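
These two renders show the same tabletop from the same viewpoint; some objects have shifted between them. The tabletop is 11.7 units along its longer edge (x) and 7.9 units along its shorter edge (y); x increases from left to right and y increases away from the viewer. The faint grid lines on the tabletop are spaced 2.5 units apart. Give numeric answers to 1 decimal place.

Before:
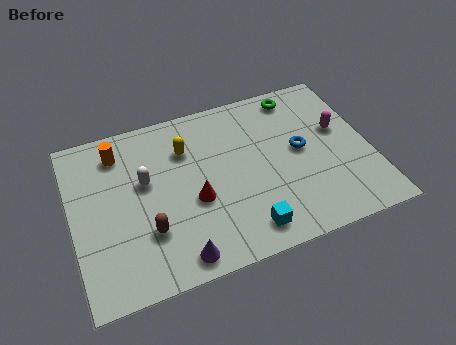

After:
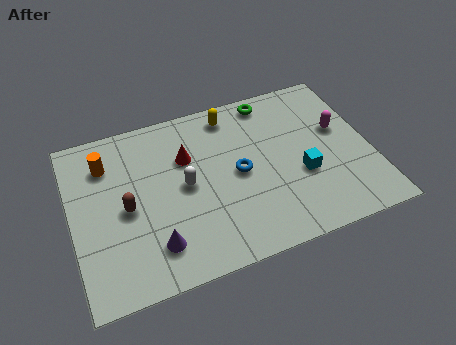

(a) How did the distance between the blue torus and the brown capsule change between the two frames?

-2.1

They were about 6.5 units apart before and 4.4 after — 2.1 units closer together.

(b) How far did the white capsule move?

1.7

The white capsule was near (2.9, 4.7) before and (4.4, 4.0) after, so it travelled √(1.5² + 0.7²) ≈ 1.7 units.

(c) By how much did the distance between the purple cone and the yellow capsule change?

+1.3

The distance was about 4.9 in the first image and 6.2 in the second, so they moved 1.3 units further apart.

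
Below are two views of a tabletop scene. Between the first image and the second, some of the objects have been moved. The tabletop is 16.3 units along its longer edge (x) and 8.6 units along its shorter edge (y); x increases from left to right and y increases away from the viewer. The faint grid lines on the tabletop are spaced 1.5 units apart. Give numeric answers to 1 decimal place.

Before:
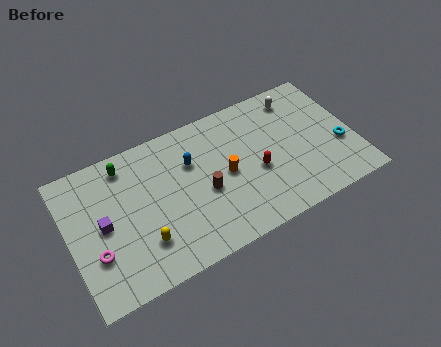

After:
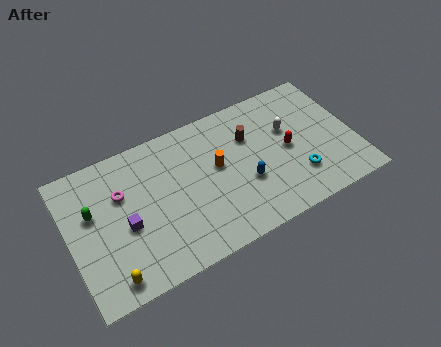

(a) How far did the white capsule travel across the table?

2.0

The white capsule moved from about (13.5, 7.2) to (12.7, 5.4), a distance of √(0.8² + 1.8²) ≈ 2.0.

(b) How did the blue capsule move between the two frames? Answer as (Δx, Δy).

(2.8, -2.6)

The blue capsule started near (7.1, 5.8) and ended near (9.9, 3.2).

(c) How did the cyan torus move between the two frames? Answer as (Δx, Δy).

(-2.6, -0.9)

The cyan torus was at about (15.4, 3.2) and moved to about (12.8, 2.3).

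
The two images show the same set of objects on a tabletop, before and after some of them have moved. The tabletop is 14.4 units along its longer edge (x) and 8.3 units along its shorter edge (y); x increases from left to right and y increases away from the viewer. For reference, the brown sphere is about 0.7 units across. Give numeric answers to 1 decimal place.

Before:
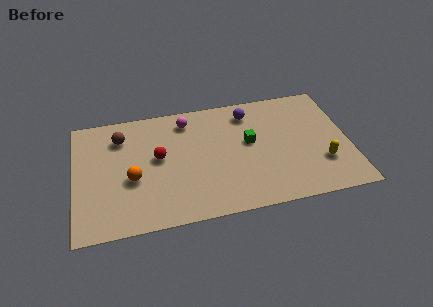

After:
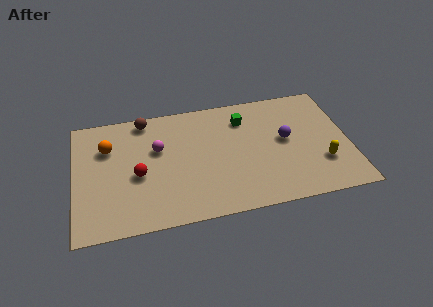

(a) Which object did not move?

the yellow capsule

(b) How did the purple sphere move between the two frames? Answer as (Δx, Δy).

(1.8, -2.3)

From the two frames, the purple sphere sits at roughly (9.3, 6.8) before and (11.1, 4.5) after.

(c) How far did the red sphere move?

1.5

From (4.4, 4.6) to (3.3, 3.6), the red sphere covered √(1.1² + 1.0²) ≈ 1.5 units.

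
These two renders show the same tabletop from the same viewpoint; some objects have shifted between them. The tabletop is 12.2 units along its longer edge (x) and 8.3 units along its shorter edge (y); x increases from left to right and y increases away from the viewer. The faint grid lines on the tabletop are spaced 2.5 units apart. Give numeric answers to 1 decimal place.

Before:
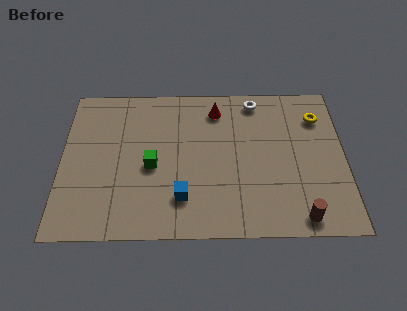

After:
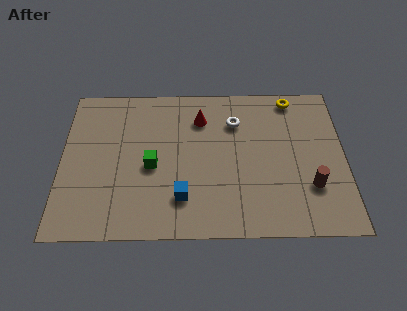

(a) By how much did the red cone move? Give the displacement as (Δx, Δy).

(-0.7, -0.5)

The red cone started near (6.7, 6.8) and ended near (6.0, 6.3).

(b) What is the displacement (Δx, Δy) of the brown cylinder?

(0.5, 1.6)

The brown cylinder started near (10.2, 0.9) and ended near (10.7, 2.5).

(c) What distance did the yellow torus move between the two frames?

1.6

From (11.1, 6.3) to (10.0, 7.4), the yellow torus covered √(1.1² + 1.1²) ≈ 1.6 units.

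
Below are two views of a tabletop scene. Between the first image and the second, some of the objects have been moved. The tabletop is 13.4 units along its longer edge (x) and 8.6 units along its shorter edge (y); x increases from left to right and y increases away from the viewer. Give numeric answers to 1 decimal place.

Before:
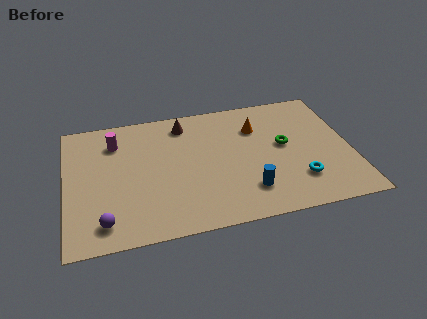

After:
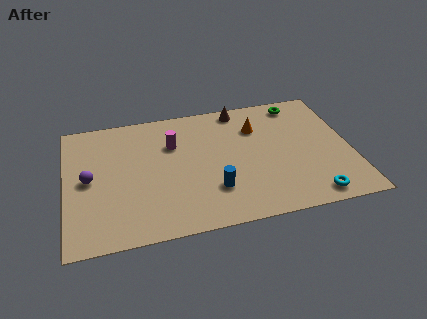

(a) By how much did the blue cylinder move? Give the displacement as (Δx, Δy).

(-1.6, 0.4)

The blue cylinder started near (8.4, 2.0) and ended near (6.8, 2.4).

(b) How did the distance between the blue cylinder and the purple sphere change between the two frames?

-0.7

Before: roughly 6.7 units apart; after: 6.0. That's 0.7 units closer together.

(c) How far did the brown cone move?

2.7

The brown cone moved from about (5.7, 7.2) to (8.4, 7.7), a distance of √(2.7² + 0.5²) ≈ 2.7.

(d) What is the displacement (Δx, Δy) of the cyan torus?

(0.5, -1.2)

From the two frames, the cyan torus sits at roughly (10.8, 2.2) before and (11.3, 1.0) after.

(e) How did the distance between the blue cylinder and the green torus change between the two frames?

+3.4

They were about 3.3 units apart before and 6.7 after — 3.4 units further apart.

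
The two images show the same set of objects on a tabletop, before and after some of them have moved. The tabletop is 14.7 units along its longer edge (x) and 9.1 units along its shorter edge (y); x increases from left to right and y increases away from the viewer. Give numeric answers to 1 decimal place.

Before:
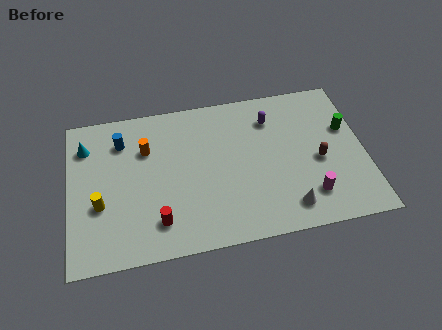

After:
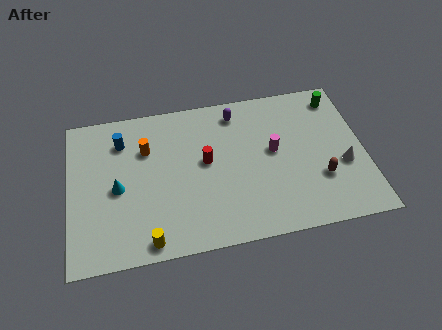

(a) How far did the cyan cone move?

3.2

From (0.9, 7.0) to (2.4, 4.2), the cyan cone covered √(1.5² + 2.8²) ≈ 3.2 units.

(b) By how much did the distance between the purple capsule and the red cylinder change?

-4.6

The distance was about 7.8 in the first image and 3.2 in the second, so they moved 4.6 units closer together.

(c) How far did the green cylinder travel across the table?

2.0

The green cylinder was near (13.9, 5.7) before and (13.6, 7.7) after, so it travelled √(0.3² + 2.0²) ≈ 2.0 units.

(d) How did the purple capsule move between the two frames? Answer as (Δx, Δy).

(-1.7, 0.7)

From the two frames, the purple capsule sits at roughly (10.2, 7.0) before and (8.5, 7.7) after.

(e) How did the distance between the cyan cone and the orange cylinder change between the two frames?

-0.5

Before: roughly 3.1 units apart; after: 2.6. That's 0.5 units closer together.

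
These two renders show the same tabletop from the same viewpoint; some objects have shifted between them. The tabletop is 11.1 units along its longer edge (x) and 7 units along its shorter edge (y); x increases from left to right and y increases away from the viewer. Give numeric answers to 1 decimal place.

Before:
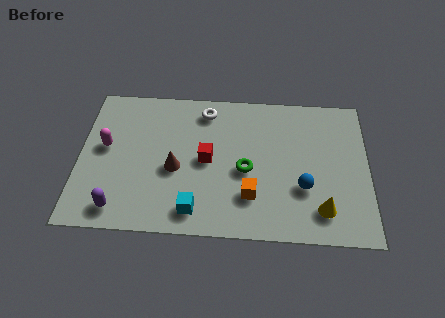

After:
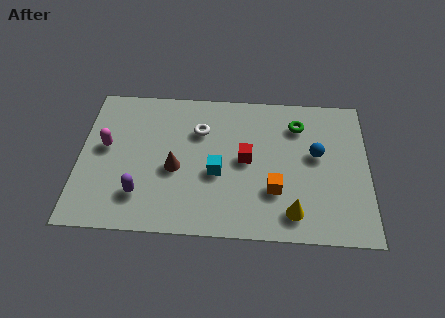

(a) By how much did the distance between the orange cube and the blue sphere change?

+0.3

The distance was about 2.1 in the first image and 2.4 in the second, so they moved 0.3 units further apart.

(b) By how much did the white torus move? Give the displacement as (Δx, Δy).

(-0.2, -1.0)

From the two frames, the white torus sits at roughly (4.8, 5.9) before and (4.6, 4.9) after.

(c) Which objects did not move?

the magenta capsule and the brown cone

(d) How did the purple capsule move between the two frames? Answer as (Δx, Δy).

(0.8, 0.7)

The purple capsule was at about (1.6, 1.0) and moved to about (2.4, 1.7).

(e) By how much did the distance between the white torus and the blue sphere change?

-0.6

Before: roughly 5.2 units apart; after: 4.6. That's 0.6 units closer together.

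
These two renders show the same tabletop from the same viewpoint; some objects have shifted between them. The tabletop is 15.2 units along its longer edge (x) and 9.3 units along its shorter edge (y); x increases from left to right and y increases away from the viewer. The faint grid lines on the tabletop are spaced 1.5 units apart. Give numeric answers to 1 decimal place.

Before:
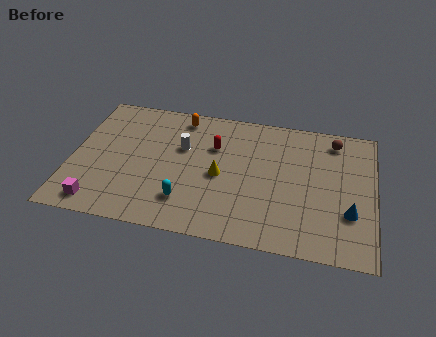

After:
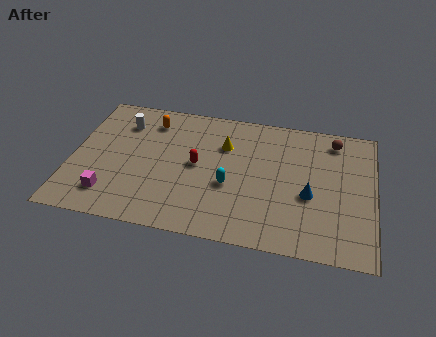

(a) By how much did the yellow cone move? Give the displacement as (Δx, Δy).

(0.1, 2.2)

The yellow cone started near (7.5, 4.3) and ended near (7.6, 6.5).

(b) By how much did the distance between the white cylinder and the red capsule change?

+2.9

Before: roughly 1.6 units apart; after: 4.5. That's 2.9 units further apart.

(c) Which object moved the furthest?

the white cylinder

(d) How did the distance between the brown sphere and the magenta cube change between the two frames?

-0.8

They were about 13.3 units apart before and 12.5 after — 0.8 units closer together.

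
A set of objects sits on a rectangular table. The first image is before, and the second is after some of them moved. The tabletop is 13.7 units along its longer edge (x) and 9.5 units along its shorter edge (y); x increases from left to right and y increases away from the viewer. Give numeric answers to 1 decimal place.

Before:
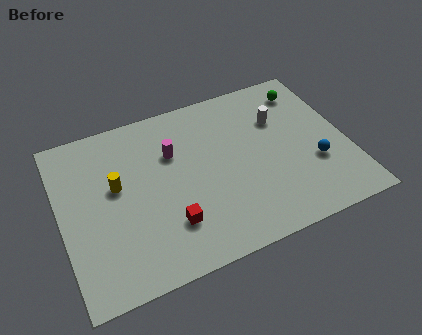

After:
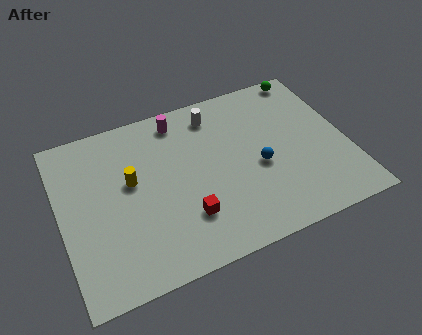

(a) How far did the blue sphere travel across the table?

2.7

The blue sphere moved from about (12.0, 3.3) to (9.4, 4.1), a distance of √(2.6² + 0.8²) ≈ 2.7.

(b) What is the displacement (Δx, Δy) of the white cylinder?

(-3.0, 1.4)

The white cylinder was at about (10.7, 6.5) and moved to about (7.7, 7.9).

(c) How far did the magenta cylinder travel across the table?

1.9

The magenta cylinder was near (5.5, 6.4) before and (6.0, 8.2) after, so it travelled √(0.5² + 1.8²) ≈ 1.9 units.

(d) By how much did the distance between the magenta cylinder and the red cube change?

+1.7

Before: roughly 3.9 units apart; after: 5.6. That's 1.7 units further apart.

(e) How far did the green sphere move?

0.9

From (12.2, 7.8) to (12.4, 8.7), the green sphere covered √(0.2² + 0.9²) ≈ 0.9 units.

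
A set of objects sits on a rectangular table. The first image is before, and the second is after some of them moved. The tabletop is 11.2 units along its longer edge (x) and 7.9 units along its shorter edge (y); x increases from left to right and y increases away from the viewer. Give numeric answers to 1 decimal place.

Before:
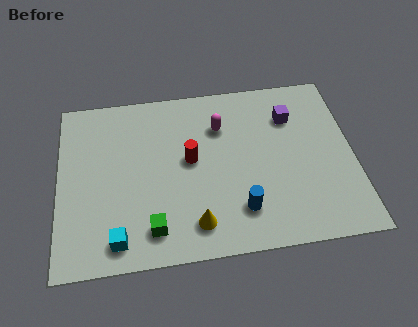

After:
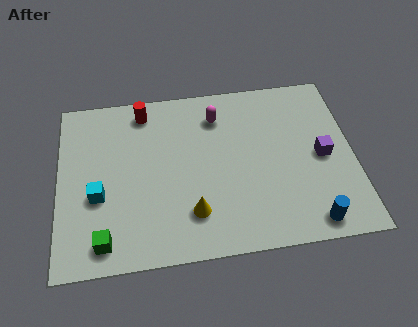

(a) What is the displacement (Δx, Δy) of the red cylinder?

(-1.7, 2.5)

The red cylinder was at about (5.0, 4.3) and moved to about (3.3, 6.8).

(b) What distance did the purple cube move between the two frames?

2.3

The purple cube moved from about (8.9, 5.8) to (10.0, 3.8), a distance of √(1.1² + 2.0²) ≈ 2.3.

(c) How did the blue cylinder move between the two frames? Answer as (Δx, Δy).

(2.6, -0.9)

The blue cylinder started near (6.8, 1.8) and ended near (9.4, 0.9).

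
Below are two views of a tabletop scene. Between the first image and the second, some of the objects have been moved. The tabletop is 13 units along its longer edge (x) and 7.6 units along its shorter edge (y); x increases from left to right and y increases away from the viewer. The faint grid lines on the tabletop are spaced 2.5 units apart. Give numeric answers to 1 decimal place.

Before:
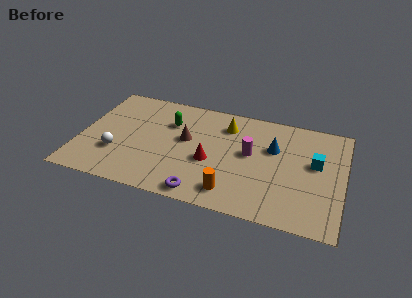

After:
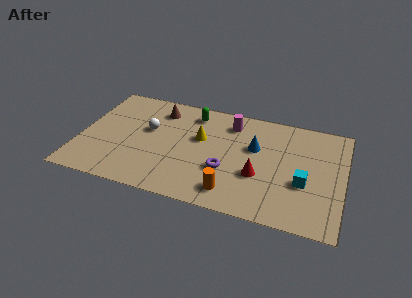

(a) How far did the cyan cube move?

1.6

The cyan cube was near (11.6, 4.4) before and (11.1, 2.9) after, so it travelled √(0.5² + 1.5²) ≈ 1.6 units.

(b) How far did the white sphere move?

2.5

The white sphere moved from about (1.9, 2.4) to (3.3, 4.5), a distance of √(1.4² + 2.1²) ≈ 2.5.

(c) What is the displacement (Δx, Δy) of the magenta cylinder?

(-1.1, 1.9)

The magenta cylinder was at about (8.4, 4.2) and moved to about (7.3, 6.1).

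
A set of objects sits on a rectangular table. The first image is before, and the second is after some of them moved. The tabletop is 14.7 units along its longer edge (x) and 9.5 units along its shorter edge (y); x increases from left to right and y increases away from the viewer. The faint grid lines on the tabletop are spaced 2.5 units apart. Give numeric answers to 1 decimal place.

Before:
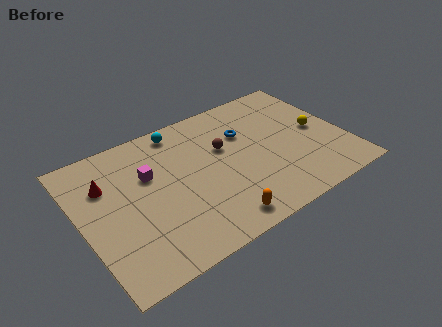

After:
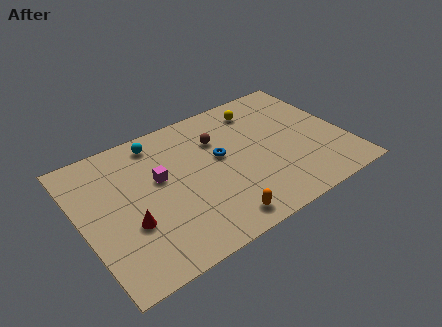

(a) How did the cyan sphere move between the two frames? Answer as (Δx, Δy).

(-1.3, -0.2)

The cyan sphere was at about (6.0, 8.4) and moved to about (4.7, 8.2).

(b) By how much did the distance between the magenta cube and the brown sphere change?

-0.5

The distance was about 4.2 in the first image and 3.7 in the second, so they moved 0.5 units closer together.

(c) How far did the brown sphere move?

0.8

From (8.1, 5.9) to (7.9, 6.7), the brown sphere covered √(0.2² + 0.8²) ≈ 0.8 units.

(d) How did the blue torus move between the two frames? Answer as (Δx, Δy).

(-1.6, -1.0)

The blue torus was at about (9.4, 6.4) and moved to about (7.8, 5.4).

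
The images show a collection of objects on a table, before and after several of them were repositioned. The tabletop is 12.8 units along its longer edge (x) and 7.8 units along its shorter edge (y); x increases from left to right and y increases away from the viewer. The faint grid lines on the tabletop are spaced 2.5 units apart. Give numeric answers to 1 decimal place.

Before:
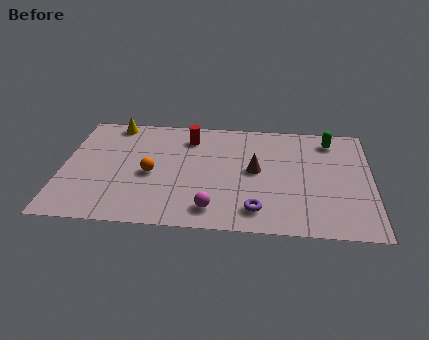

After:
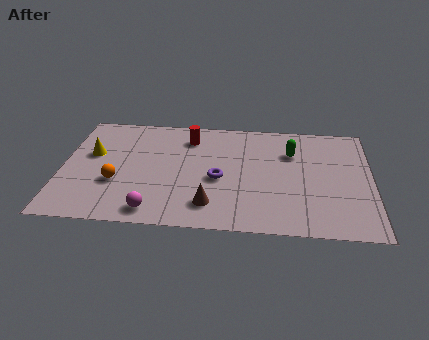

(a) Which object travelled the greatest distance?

the brown cone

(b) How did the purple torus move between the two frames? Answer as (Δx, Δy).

(-1.6, 2.0)

The purple torus was at about (8.1, 1.4) and moved to about (6.5, 3.4).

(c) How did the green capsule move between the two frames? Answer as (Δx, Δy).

(-1.6, -1.0)

The green capsule started near (11.1, 6.5) and ended near (9.5, 5.5).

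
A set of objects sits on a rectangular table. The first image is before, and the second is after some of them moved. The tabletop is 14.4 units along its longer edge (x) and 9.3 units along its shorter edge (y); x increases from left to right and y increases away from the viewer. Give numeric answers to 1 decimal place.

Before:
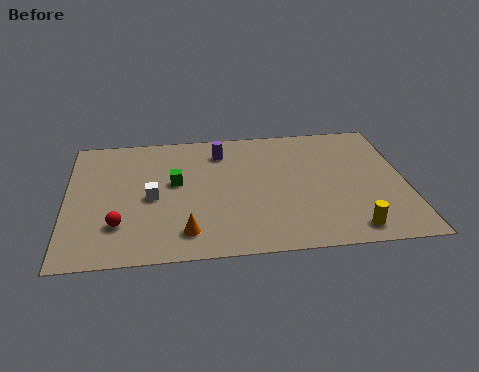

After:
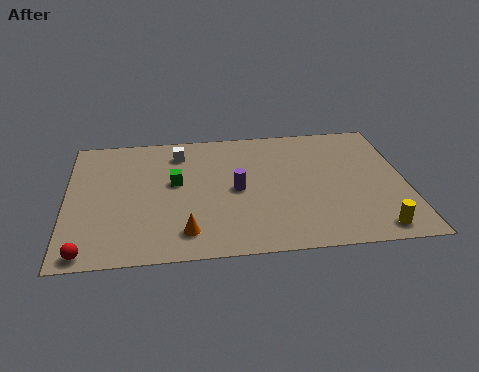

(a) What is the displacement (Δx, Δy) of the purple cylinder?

(0.6, -2.9)

From the two frames, the purple cylinder sits at roughly (6.6, 7.4) before and (7.2, 4.5) after.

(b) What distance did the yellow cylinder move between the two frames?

1.0

From (11.9, 1.2) to (12.9, 1.1), the yellow cylinder covered √(1.0² + 0.1²) ≈ 1.0 units.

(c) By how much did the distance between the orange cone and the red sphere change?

+1.3

Before: roughly 2.9 units apart; after: 4.2. That's 1.3 units further apart.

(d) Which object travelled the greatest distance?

the white cube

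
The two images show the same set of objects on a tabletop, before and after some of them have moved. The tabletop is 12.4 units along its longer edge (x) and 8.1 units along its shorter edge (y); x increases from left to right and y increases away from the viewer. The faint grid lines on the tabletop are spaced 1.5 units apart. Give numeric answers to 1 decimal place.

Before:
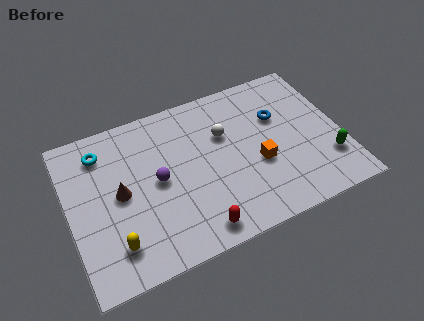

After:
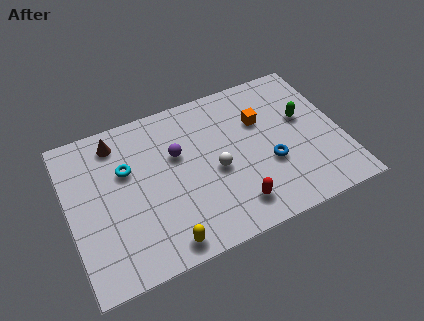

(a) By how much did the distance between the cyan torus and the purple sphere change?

-1.0

The distance was about 3.3 in the first image and 2.3 in the second, so they moved 1.0 units closer together.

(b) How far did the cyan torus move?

1.6

The cyan torus was near (1.7, 6.5) before and (2.7, 5.2) after, so it travelled √(1.0² + 1.3²) ≈ 1.6 units.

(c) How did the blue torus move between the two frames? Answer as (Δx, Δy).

(-0.7, -2.3)

From the two frames, the blue torus sits at roughly (9.7, 5.3) before and (9.0, 3.0) after.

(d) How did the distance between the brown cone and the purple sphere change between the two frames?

+1.4

The distance was about 1.7 in the first image and 3.1 in the second, so they moved 1.4 units further apart.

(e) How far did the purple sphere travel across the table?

1.4

From (4.0, 4.1) to (5.0, 5.1), the purple sphere covered √(1.0² + 1.0²) ≈ 1.4 units.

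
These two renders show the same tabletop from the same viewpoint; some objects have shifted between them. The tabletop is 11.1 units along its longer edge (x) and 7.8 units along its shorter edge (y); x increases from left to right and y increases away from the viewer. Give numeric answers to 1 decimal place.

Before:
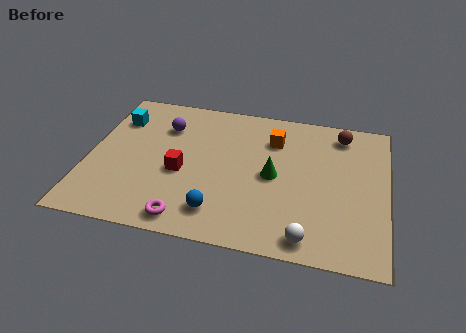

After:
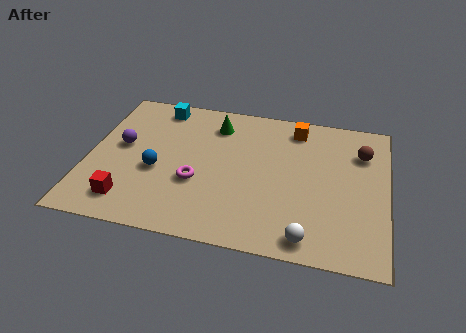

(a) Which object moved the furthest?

the green cone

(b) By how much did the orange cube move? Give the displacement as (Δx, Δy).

(0.8, 0.8)

The orange cube was at about (6.8, 5.8) and moved to about (7.6, 6.6).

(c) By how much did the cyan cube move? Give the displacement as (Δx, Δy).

(1.5, 1.0)

The cyan cube was at about (0.9, 5.8) and moved to about (2.4, 6.8).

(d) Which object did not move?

the white sphere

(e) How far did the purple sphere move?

2.1

The purple sphere was near (2.7, 5.7) before and (1.2, 4.3) after, so it travelled √(1.5² + 1.4²) ≈ 2.1 units.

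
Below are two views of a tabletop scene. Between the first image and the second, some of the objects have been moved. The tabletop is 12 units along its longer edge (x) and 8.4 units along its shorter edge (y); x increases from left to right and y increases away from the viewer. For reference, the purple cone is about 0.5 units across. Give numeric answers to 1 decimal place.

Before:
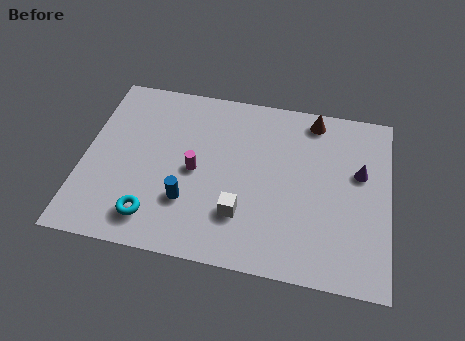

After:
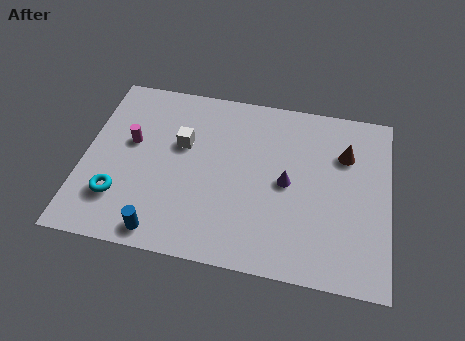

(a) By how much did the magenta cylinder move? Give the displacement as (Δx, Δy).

(-2.6, 0.9)

From the two frames, the magenta cylinder sits at roughly (4.4, 4.0) before and (1.8, 4.9) after.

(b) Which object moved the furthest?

the white cube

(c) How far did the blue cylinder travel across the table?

1.8

The blue cylinder was near (4.2, 2.5) before and (3.3, 0.9) after, so it travelled √(0.9² + 1.6²) ≈ 1.8 units.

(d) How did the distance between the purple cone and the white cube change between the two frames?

-1.0

They were about 5.3 units apart before and 4.3 after — 1.0 units closer together.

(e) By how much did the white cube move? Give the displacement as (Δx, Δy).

(-2.5, 2.9)

The white cube started near (6.3, 2.3) and ended near (3.8, 5.2).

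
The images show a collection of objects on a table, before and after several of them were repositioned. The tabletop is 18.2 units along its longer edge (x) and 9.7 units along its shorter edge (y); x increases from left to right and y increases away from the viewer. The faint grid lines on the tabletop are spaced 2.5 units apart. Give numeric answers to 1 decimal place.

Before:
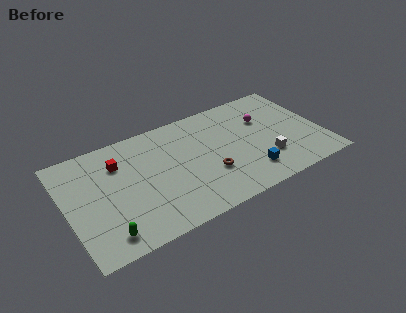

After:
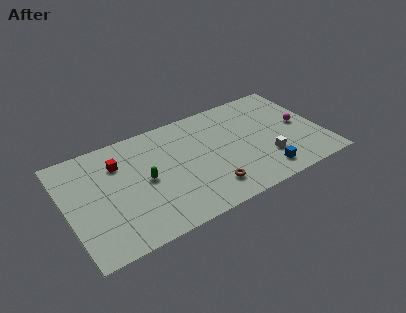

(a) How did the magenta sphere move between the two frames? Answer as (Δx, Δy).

(2.4, -1.6)

The magenta sphere started near (14.4, 6.5) and ended near (16.8, 4.9).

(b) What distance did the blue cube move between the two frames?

1.1

The blue cube moved from about (12.6, 2.1) to (13.6, 1.6), a distance of √(1.0² + 0.5²) ≈ 1.1.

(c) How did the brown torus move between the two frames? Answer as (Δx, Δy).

(-0.2, -1.3)

From the two frames, the brown torus sits at roughly (9.9, 3.3) before and (9.7, 2.0) after.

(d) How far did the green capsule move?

4.6

The green capsule moved from about (2.3, 1.5) to (5.5, 4.8), a distance of √(3.2² + 3.3²) ≈ 4.6.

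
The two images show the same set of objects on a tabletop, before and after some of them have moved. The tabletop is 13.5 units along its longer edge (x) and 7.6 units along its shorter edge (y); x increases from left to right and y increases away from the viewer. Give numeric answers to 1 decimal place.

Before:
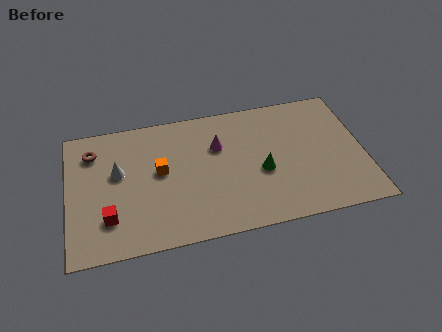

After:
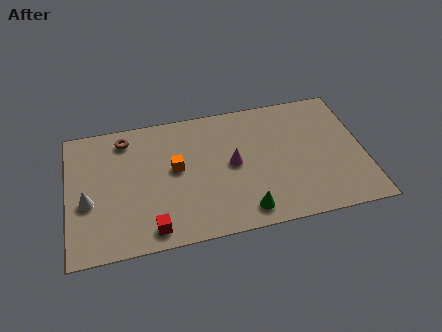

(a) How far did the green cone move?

2.3

The green cone moved from about (8.8, 3.2) to (7.9, 1.1), a distance of √(0.9² + 2.1²) ≈ 2.3.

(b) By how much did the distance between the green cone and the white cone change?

+0.7

The distance was about 6.6 in the first image and 7.3 in the second, so they moved 0.7 units further apart.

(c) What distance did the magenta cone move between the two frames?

1.3

The magenta cone was near (6.9, 5.1) before and (7.5, 3.9) after, so it travelled √(0.6² + 1.2²) ≈ 1.3 units.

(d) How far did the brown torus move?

1.6

The brown torus was near (1.2, 5.9) before and (2.7, 6.4) after, so it travelled √(1.5² + 0.5²) ≈ 1.6 units.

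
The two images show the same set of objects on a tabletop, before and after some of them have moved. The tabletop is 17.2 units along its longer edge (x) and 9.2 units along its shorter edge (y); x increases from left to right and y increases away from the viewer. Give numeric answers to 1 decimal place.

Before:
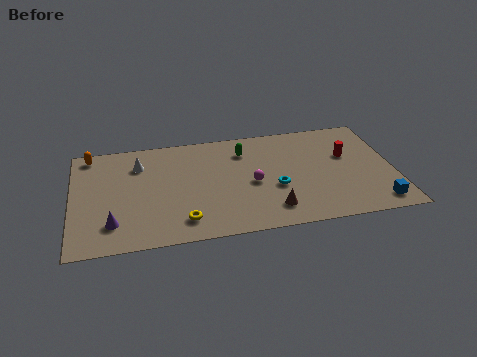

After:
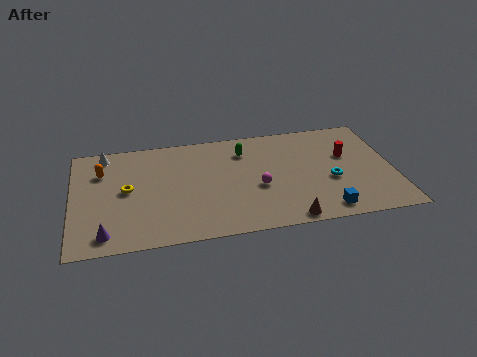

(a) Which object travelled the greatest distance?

the yellow torus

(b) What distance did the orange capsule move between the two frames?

1.7

The orange capsule was near (1.0, 8.2) before and (1.6, 6.6) after, so it travelled √(0.6² + 1.6²) ≈ 1.7 units.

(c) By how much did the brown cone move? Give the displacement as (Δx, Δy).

(0.8, -1.0)

The brown cone was at about (10.5, 1.8) and moved to about (11.3, 0.8).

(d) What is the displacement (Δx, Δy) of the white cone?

(-1.8, 1.2)

From the two frames, the white cone sits at roughly (3.6, 6.9) before and (1.8, 8.1) after.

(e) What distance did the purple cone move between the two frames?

0.9

The purple cone moved from about (2.1, 2.1) to (1.7, 1.3), a distance of √(0.4² + 0.8²) ≈ 0.9.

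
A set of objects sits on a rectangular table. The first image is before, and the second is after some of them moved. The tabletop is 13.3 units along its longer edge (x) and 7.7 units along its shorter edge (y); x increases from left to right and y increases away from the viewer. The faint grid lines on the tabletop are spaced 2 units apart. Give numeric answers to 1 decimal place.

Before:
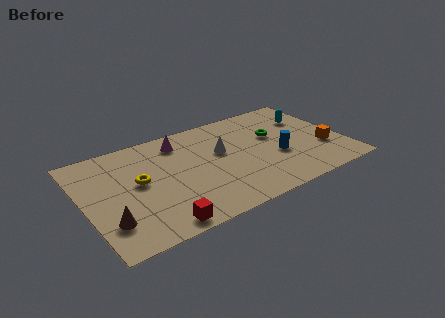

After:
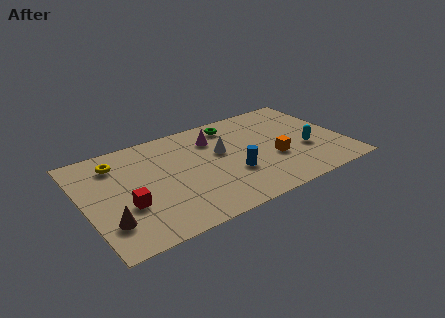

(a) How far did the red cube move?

2.4

The red cube was near (3.3, 0.8) before and (2.0, 2.8) after, so it travelled √(1.3² + 2.0²) ≈ 2.4 units.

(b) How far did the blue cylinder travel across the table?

2.4

The blue cylinder moved from about (9.8, 3.0) to (7.4, 2.7), a distance of √(2.4² + 0.3²) ≈ 2.4.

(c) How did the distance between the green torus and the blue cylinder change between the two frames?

+2.1

They were about 1.7 units apart before and 3.8 after — 2.1 units further apart.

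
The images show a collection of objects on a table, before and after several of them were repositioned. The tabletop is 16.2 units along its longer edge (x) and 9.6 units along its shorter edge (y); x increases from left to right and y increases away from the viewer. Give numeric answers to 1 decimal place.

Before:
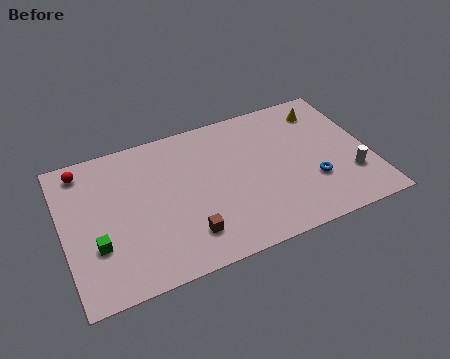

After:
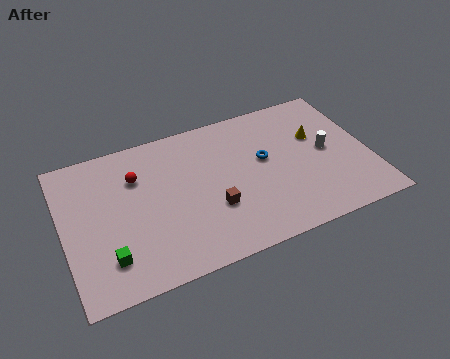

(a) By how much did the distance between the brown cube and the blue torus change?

-3.2

They were about 6.9 units apart before and 3.7 after — 3.2 units closer together.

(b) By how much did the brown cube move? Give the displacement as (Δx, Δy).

(1.5, 1.2)

The brown cube was at about (6.2, 2.1) and moved to about (7.7, 3.3).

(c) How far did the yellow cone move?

1.8

The yellow cone was near (14.2, 7.8) before and (13.6, 6.1) after, so it travelled √(0.6² + 1.7²) ≈ 1.8 units.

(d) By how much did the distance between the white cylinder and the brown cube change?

-2.3

They were about 8.8 units apart before and 6.5 after — 2.3 units closer together.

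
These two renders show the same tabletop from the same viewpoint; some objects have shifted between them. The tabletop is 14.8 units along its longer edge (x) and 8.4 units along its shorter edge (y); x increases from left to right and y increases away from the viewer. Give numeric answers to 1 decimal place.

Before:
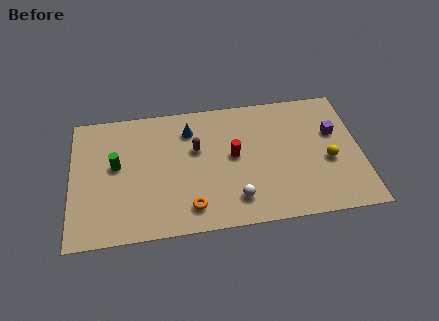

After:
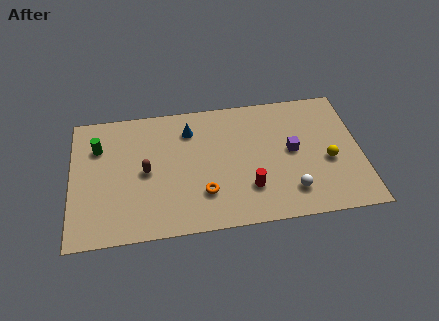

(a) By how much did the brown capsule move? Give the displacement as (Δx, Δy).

(-2.6, -1.1)

The brown capsule started near (6.4, 5.2) and ended near (3.8, 4.1).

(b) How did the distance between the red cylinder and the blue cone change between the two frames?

+2.1

Before: roughly 3.0 units apart; after: 5.1. That's 2.1 units further apart.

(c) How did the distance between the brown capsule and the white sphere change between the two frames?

+3.7

They were about 4.0 units apart before and 7.7 after — 3.7 units further apart.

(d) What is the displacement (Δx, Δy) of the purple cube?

(-2.2, -0.9)

From the two frames, the purple cube sits at roughly (13.5, 5.3) before and (11.3, 4.4) after.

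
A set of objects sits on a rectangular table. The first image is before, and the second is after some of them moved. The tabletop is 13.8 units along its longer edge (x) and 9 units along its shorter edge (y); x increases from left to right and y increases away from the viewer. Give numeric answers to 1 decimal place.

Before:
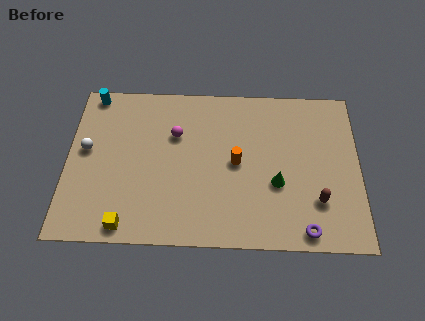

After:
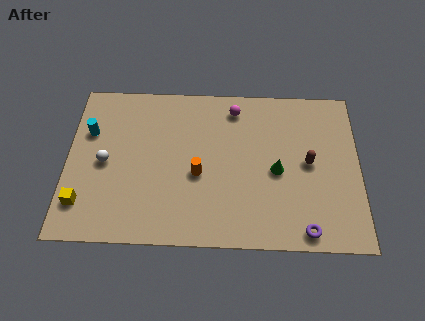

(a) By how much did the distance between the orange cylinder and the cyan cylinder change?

-2.2

They were about 7.8 units apart before and 5.6 after — 2.2 units closer together.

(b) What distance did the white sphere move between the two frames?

1.1

The white sphere was near (0.9, 5.0) before and (1.8, 4.3) after, so it travelled √(0.9² + 0.7²) ≈ 1.1 units.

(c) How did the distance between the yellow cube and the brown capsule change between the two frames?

+1.9

The distance was about 9.0 in the first image and 10.9 in the second, so they moved 1.9 units further apart.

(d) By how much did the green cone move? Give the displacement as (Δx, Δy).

(0.0, 0.7)

The green cone started near (9.9, 3.4) and ended near (9.9, 4.1).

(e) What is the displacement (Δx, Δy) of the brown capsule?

(-0.4, 2.1)

The brown capsule started near (11.8, 2.5) and ended near (11.4, 4.6).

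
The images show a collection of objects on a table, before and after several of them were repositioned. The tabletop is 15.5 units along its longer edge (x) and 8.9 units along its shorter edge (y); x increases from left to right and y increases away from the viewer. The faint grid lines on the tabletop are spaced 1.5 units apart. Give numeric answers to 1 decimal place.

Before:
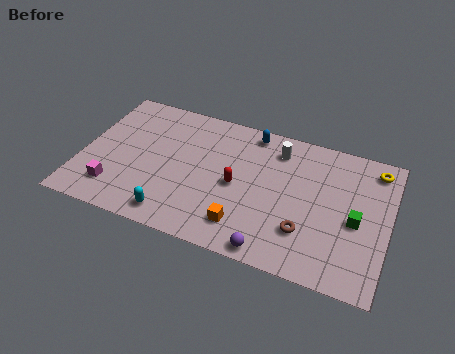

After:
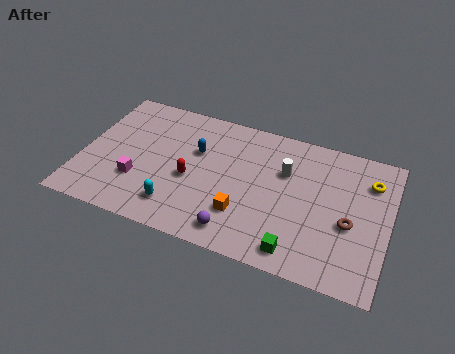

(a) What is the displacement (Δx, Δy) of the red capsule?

(-2.3, -0.4)

The red capsule was at about (7.9, 4.2) and moved to about (5.6, 3.8).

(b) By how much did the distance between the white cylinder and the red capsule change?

+1.6

They were about 3.5 units apart before and 5.1 after — 1.6 units further apart.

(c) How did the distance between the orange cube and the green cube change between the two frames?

-2.7

They were about 5.8 units apart before and 3.1 after — 2.7 units closer together.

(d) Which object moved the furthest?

the green cube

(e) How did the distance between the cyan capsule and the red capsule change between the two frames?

-2.1

They were about 4.2 units apart before and 2.1 after — 2.1 units closer together.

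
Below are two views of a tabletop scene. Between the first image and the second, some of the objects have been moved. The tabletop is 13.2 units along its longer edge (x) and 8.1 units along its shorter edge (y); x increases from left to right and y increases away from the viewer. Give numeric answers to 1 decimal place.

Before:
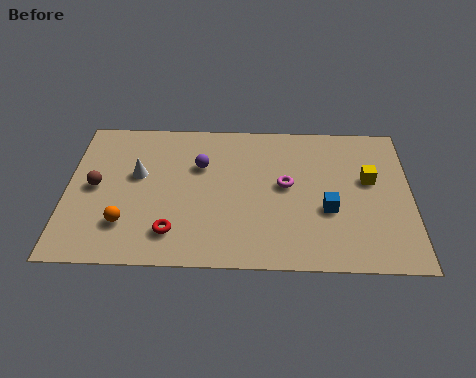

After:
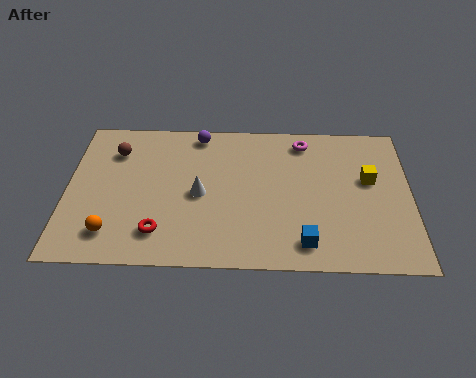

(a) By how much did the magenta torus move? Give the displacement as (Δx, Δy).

(0.7, 2.5)

From the two frames, the magenta torus sits at roughly (8.4, 4.4) before and (9.1, 6.9) after.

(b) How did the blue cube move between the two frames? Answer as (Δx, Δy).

(-0.9, -1.8)

From the two frames, the blue cube sits at roughly (10.0, 3.1) before and (9.1, 1.3) after.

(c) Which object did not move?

the yellow cube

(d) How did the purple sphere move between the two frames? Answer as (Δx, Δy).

(-0.1, 1.8)

The purple sphere started near (5.1, 5.4) and ended near (5.0, 7.2).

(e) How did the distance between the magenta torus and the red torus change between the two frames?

+2.5

Before: roughly 5.1 units apart; after: 7.6. That's 2.5 units further apart.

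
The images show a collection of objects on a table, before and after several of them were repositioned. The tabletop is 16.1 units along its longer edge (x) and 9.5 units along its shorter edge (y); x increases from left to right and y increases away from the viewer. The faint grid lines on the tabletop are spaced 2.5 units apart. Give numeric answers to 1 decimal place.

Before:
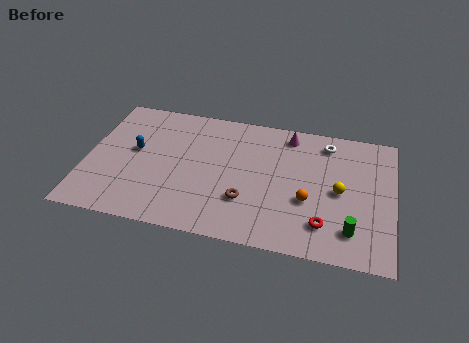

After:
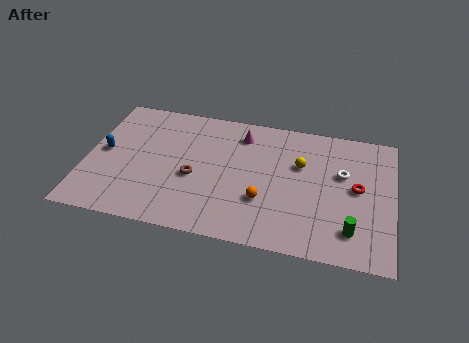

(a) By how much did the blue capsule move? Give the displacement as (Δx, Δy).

(-1.6, -0.4)

The blue capsule started near (2.5, 5.3) and ended near (0.9, 4.9).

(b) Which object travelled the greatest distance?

the red torus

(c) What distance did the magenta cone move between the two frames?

2.5

The magenta cone was near (10.5, 8.2) before and (8.0, 7.7) after, so it travelled √(2.5² + 0.5²) ≈ 2.5 units.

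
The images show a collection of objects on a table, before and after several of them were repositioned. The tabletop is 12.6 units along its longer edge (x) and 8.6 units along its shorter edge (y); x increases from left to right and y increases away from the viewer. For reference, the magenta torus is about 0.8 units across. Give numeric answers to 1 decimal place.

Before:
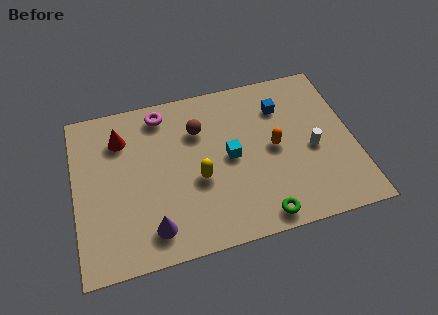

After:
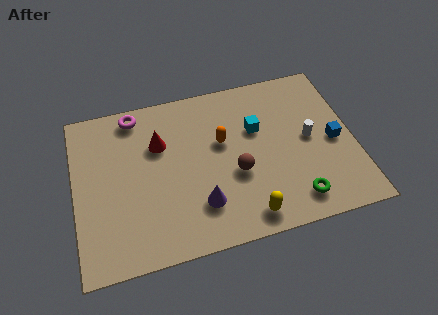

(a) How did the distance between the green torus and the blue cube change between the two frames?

-2.4

Before: roughly 5.7 units apart; after: 3.3. That's 2.4 units closer together.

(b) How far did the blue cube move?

3.3

The blue cube moved from about (9.5, 6.4) to (11.7, 4.0), a distance of √(2.2² + 2.4²) ≈ 3.3.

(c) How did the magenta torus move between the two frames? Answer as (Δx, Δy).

(-1.2, 0.2)

The magenta torus started near (4.1, 7.4) and ended near (2.9, 7.6).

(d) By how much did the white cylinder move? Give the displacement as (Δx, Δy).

(-0.1, 0.6)

The white cylinder was at about (10.7, 3.8) and moved to about (10.6, 4.4).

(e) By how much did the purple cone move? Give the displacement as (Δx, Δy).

(2.2, 0.7)

The purple cone started near (3.3, 1.5) and ended near (5.5, 2.2).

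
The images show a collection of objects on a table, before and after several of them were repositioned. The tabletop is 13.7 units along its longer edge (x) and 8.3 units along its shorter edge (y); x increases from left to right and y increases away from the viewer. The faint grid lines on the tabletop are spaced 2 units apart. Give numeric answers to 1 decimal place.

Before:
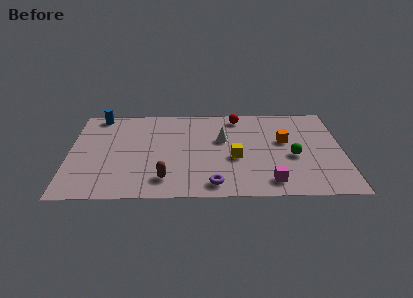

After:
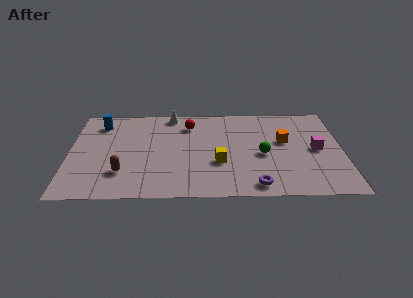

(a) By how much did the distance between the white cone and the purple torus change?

+3.7

Before: roughly 4.0 units apart; after: 7.7. That's 3.7 units further apart.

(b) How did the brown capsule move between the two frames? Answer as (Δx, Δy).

(-2.1, 0.6)

The brown capsule was at about (4.8, 1.6) and moved to about (2.7, 2.2).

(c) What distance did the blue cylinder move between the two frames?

0.8

The blue cylinder was near (1.4, 7.5) before and (1.5, 6.7) after, so it travelled √(0.1² + 0.8²) ≈ 0.8 units.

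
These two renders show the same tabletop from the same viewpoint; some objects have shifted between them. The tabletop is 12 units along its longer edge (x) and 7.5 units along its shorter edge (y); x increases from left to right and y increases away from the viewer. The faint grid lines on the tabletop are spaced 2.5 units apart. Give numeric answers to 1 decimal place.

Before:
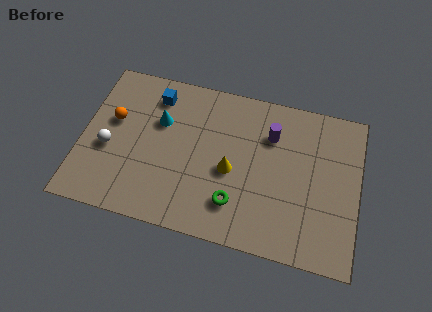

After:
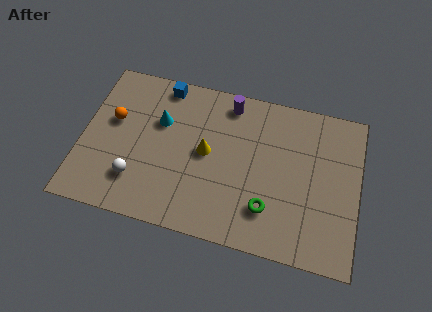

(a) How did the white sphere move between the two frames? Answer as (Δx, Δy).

(1.3, -1.2)

The white sphere was at about (1.2, 3.1) and moved to about (2.5, 1.9).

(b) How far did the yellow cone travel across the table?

1.3

From (6.5, 3.3) to (5.4, 3.9), the yellow cone covered √(1.1² + 0.6²) ≈ 1.3 units.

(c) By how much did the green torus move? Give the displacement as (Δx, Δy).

(1.4, 0.1)

From the two frames, the green torus sits at roughly (6.8, 1.8) before and (8.2, 1.9) after.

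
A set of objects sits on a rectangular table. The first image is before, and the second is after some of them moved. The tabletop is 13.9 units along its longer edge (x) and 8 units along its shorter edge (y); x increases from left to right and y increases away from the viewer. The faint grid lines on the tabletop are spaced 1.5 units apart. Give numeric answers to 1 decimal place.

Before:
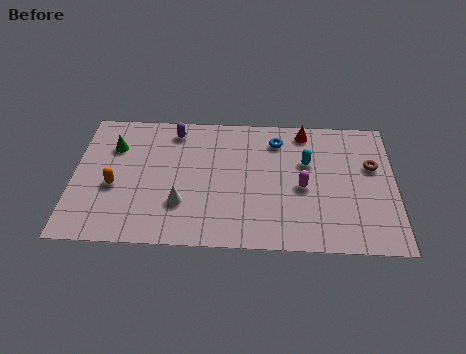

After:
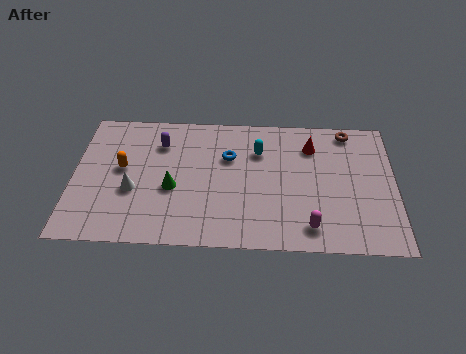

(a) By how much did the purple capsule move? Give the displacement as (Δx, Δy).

(-0.6, -0.8)

From the two frames, the purple capsule sits at roughly (4.3, 6.8) before and (3.7, 6.0) after.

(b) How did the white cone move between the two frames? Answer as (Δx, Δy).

(-2.1, 0.7)

From the two frames, the white cone sits at roughly (4.7, 2.4) before and (2.6, 3.1) after.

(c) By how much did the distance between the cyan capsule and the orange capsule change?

-2.5

The distance was about 8.5 in the first image and 6.0 in the second, so they moved 2.5 units closer together.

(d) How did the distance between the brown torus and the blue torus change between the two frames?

+1.2

The distance was about 4.3 in the first image and 5.5 in the second, so they moved 1.2 units further apart.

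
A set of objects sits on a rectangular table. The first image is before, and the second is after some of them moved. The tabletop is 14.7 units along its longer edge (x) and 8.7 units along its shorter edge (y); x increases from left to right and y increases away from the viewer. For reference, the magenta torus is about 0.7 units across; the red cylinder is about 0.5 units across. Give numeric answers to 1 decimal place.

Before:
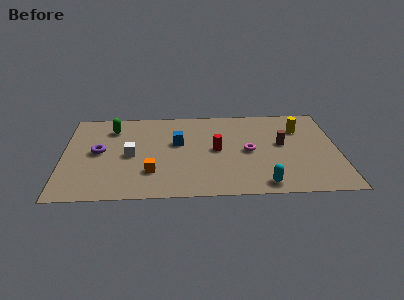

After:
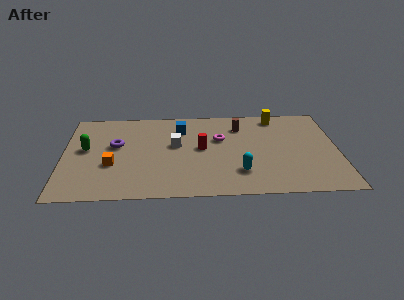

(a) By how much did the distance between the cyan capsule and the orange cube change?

+0.8

The distance was about 6.1 in the first image and 6.9 in the second, so they moved 0.8 units further apart.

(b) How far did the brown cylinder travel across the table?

2.9

From (11.7, 4.8) to (9.5, 6.7), the brown cylinder covered √(2.2² + 1.9²) ≈ 2.9 units.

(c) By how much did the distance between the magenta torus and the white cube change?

-3.8

The distance was about 6.3 in the first image and 2.5 in the second, so they moved 3.8 units closer together.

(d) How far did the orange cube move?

2.2

The orange cube moved from about (4.7, 2.4) to (2.6, 3.2), a distance of √(2.1² + 0.8²) ≈ 2.2.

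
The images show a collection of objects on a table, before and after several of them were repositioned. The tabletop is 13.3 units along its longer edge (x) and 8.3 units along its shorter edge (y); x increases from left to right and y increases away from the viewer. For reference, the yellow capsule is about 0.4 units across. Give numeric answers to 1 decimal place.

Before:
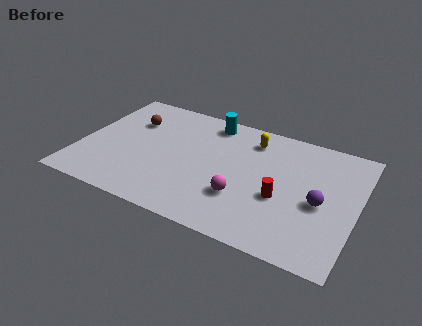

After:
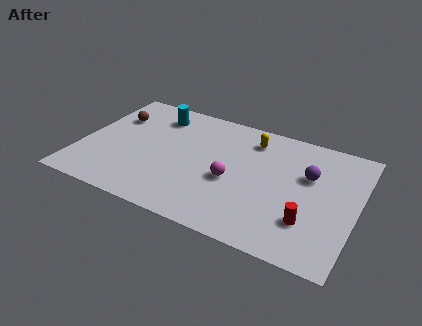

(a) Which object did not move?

the yellow capsule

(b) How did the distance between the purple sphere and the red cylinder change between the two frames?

+1.2

They were about 1.8 units apart before and 3.0 after — 1.2 units further apart.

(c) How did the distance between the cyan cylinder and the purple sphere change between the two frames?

+1.0

The distance was about 6.7 in the first image and 7.7 in the second, so they moved 1.0 units further apart.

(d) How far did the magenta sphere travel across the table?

1.1

The magenta sphere moved from about (8.0, 2.6) to (7.4, 3.5), a distance of √(0.6² + 0.9²) ≈ 1.1.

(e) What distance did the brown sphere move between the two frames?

0.9

The brown sphere moved from about (2.2, 5.8) to (1.3, 5.8), a distance of √(0.9² + 0.0²) ≈ 0.9.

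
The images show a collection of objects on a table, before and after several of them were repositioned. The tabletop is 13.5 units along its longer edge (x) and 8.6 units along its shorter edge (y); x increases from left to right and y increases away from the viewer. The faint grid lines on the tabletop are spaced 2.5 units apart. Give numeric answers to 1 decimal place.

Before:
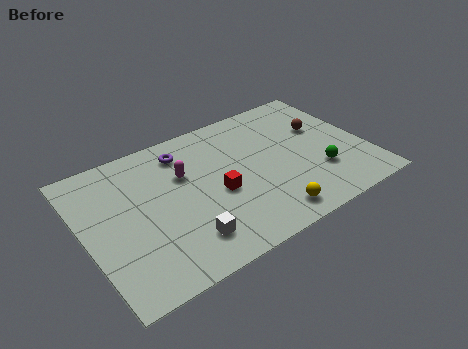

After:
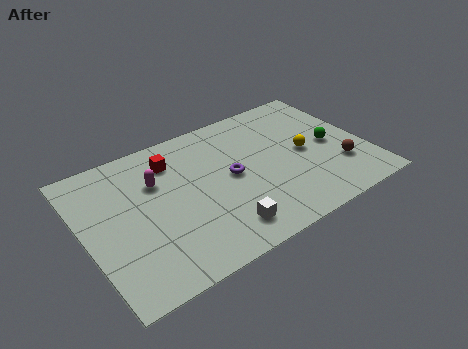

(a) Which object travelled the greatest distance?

the yellow sphere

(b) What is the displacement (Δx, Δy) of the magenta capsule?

(-1.3, 0.2)

The magenta capsule started near (4.9, 5.6) and ended near (3.6, 5.8).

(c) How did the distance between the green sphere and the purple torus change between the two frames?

-2.5

Before: roughly 7.4 units apart; after: 4.9. That's 2.5 units closer together.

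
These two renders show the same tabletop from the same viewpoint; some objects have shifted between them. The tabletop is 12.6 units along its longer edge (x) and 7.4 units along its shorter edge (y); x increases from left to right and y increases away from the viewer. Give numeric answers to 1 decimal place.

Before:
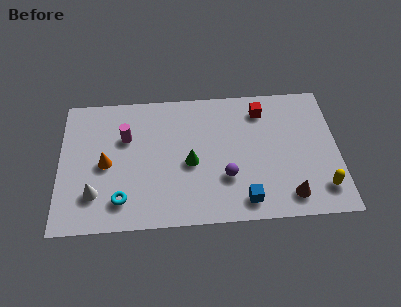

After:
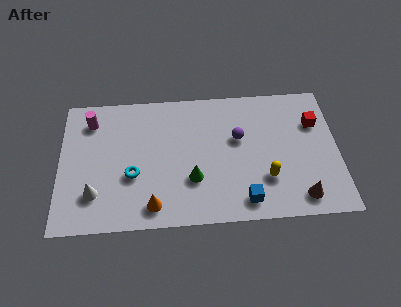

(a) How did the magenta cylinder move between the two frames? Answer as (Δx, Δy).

(-1.6, 1.0)

The magenta cylinder started near (3.0, 4.9) and ended near (1.4, 5.9).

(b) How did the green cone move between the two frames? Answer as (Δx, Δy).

(0.1, -0.9)

The green cone started near (5.9, 3.3) and ended near (6.0, 2.4).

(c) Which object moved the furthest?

the orange cone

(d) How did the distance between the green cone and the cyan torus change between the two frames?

-0.9

The distance was about 3.6 in the first image and 2.7 in the second, so they moved 0.9 units closer together.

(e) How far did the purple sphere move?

2.2

The purple sphere was near (7.5, 2.4) before and (8.1, 4.5) after, so it travelled √(0.6² + 2.1²) ≈ 2.2 units.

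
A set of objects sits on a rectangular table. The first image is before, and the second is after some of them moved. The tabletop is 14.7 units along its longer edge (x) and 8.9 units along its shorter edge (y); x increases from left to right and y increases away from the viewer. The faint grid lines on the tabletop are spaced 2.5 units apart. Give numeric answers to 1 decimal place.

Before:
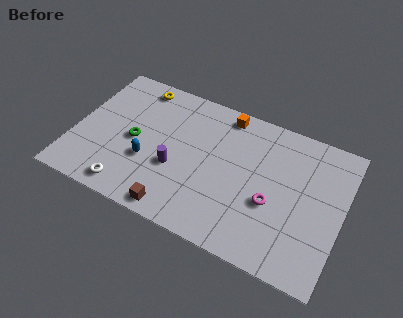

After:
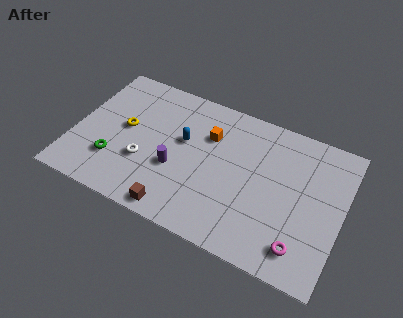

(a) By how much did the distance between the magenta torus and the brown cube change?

+1.2

They were about 5.5 units apart before and 6.7 after — 1.2 units further apart.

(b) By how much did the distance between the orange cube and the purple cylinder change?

-1.8

Before: roughly 5.0 units apart; after: 3.2. That's 1.8 units closer together.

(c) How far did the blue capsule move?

2.7

The blue capsule was near (4.2, 3.2) before and (5.9, 5.3) after, so it travelled √(1.7² + 2.1²) ≈ 2.7 units.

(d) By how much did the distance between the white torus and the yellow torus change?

-4.6

They were about 6.7 units apart before and 2.1 after — 4.6 units closer together.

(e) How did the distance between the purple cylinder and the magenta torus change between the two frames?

+2.0

Before: roughly 5.3 units apart; after: 7.3. That's 2.0 units further apart.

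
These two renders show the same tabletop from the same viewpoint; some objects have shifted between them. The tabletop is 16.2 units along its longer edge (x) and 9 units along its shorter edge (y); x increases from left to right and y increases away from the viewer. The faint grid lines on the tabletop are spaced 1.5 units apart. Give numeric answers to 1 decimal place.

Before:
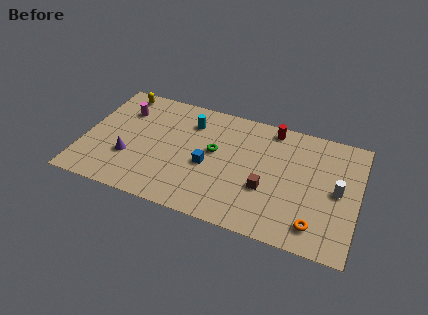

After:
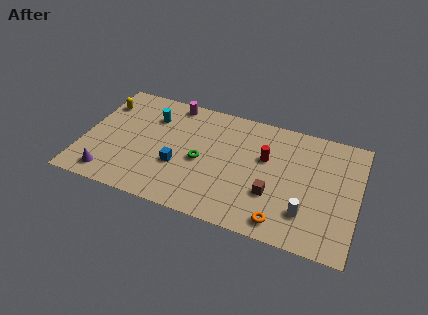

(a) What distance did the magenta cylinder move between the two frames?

3.2

The magenta cylinder was near (2.1, 6.6) before and (4.9, 8.1) after, so it travelled √(2.8² + 1.5²) ≈ 3.2 units.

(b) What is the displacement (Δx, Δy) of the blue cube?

(-1.7, -0.6)

The blue cube was at about (7.4, 3.9) and moved to about (5.7, 3.3).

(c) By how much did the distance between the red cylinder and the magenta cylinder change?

-2.6

They were about 8.9 units apart before and 6.3 after — 2.6 units closer together.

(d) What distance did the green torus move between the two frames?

1.2

The green torus was near (7.7, 5.1) before and (7.0, 4.1) after, so it travelled √(0.7² + 1.0²) ≈ 1.2 units.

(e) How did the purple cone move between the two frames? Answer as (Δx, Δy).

(-1.0, -1.7)

The purple cone started near (2.8, 3.0) and ended near (1.8, 1.3).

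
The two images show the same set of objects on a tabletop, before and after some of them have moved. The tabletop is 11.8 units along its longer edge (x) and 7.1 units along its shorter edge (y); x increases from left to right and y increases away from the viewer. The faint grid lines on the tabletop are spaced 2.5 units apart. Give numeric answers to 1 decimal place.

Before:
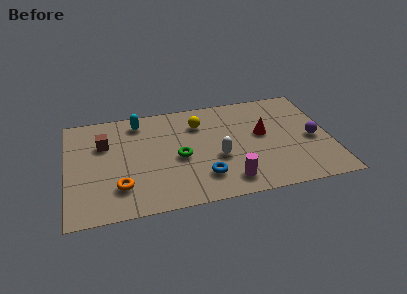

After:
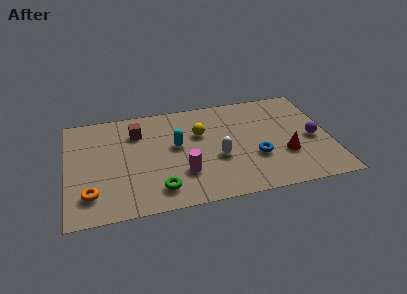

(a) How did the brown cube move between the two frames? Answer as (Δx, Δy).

(1.5, 0.5)

The brown cube was at about (1.7, 4.8) and moved to about (3.2, 5.3).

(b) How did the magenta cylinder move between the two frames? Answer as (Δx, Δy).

(-2.0, 0.9)

The magenta cylinder started near (7.1, 1.2) and ended near (5.1, 2.1).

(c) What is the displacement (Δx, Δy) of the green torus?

(-1.0, -1.9)

The green torus was at about (5.0, 3.2) and moved to about (4.0, 1.3).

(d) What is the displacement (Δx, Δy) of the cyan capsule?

(1.6, -2.0)

From the two frames, the cyan capsule sits at roughly (3.3, 6.0) before and (4.9, 4.0) after.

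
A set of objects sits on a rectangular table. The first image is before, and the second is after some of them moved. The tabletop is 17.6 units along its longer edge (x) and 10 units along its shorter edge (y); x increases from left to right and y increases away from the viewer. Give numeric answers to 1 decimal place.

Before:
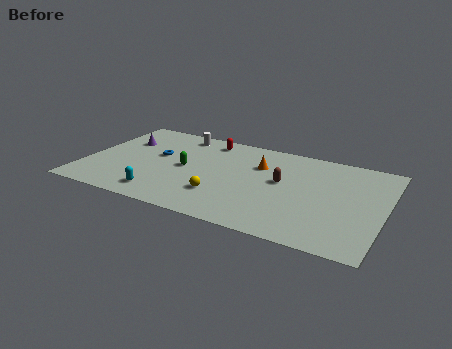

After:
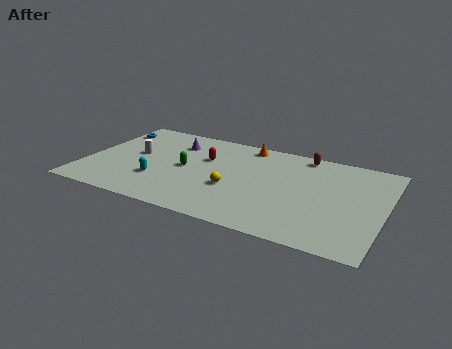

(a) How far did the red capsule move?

2.1

From (6.8, 8.6) to (6.9, 6.5), the red capsule covered √(0.1² + 2.1²) ≈ 2.1 units.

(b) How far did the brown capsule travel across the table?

3.5

The brown capsule was near (11.6, 5.6) before and (12.5, 9.0) after, so it travelled √(0.9² + 3.4²) ≈ 3.5 units.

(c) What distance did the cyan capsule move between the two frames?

1.6

From (4.9, 1.6) to (4.5, 3.1), the cyan capsule covered √(0.4² + 1.5²) ≈ 1.6 units.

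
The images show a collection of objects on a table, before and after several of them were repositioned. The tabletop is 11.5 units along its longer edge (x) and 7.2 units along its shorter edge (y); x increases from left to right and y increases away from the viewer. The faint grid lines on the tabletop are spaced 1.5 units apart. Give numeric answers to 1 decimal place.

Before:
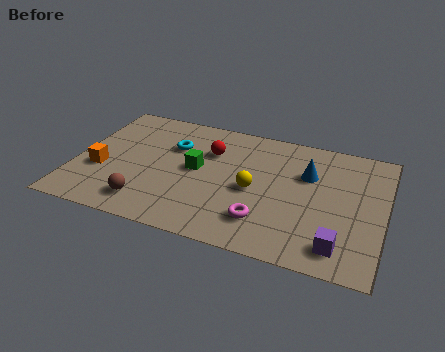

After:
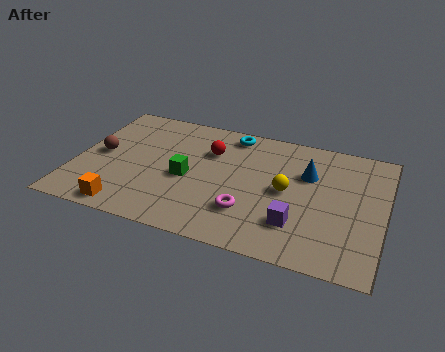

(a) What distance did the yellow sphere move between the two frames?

1.2

From (6.7, 3.3) to (7.9, 3.6), the yellow sphere covered √(1.2² + 0.3²) ≈ 1.2 units.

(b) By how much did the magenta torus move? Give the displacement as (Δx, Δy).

(-0.6, 0.3)

The magenta torus started near (7.2, 1.7) and ended near (6.6, 2.0).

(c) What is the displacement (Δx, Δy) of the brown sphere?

(-2.0, 2.3)

From the two frames, the brown sphere sits at roughly (2.9, 1.3) before and (0.9, 3.6) after.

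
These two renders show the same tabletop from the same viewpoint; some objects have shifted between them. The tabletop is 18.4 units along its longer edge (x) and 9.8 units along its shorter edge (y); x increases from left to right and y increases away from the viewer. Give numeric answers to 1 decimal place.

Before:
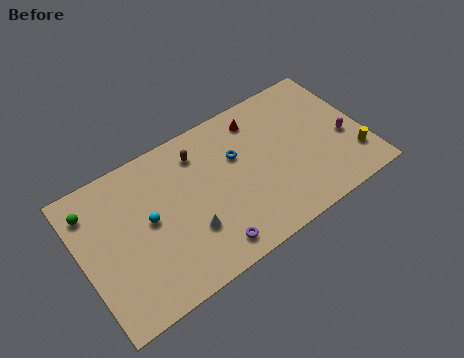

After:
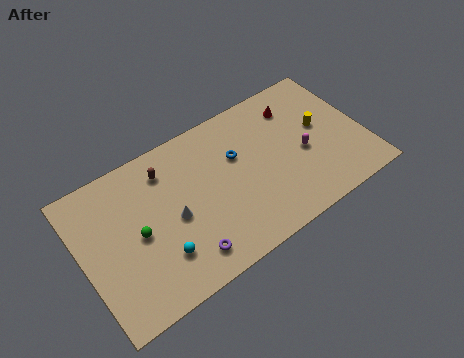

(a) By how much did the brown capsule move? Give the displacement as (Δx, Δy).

(-2.2, 0.0)

The brown capsule started near (8.0, 7.8) and ended near (5.8, 7.8).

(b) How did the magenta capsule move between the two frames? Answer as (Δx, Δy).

(-2.7, 0.3)

The magenta capsule started near (17.1, 4.0) and ended near (14.4, 4.3).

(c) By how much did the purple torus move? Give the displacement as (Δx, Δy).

(-1.5, 0.3)

The purple torus was at about (7.6, 1.4) and moved to about (6.1, 1.7).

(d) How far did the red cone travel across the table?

2.5

From (12.0, 8.1) to (14.5, 7.7), the red cone covered √(2.5² + 0.4²) ≈ 2.5 units.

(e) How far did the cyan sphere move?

2.6

From (4.3, 5.2) to (4.6, 2.6), the cyan sphere covered √(0.3² + 2.6²) ≈ 2.6 units.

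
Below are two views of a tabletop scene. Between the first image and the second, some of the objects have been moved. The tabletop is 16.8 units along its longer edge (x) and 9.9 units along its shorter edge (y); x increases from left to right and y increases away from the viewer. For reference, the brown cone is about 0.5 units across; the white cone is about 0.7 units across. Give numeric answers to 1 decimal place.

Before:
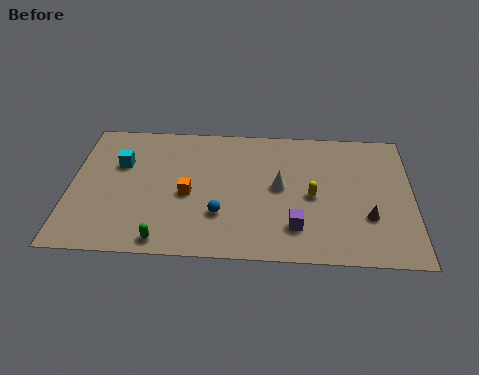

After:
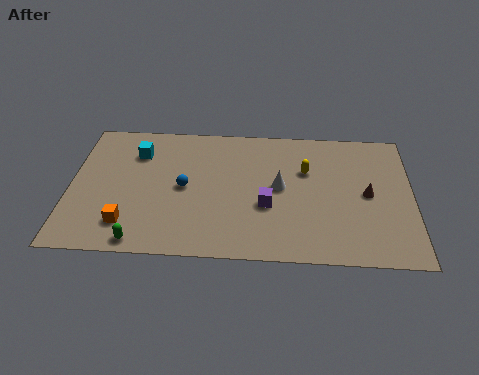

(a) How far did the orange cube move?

3.7

The orange cube was near (5.8, 4.4) before and (2.9, 2.1) after, so it travelled √(2.9² + 2.3²) ≈ 3.7 units.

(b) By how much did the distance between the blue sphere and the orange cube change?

+1.8

They were about 2.1 units apart before and 3.9 after — 1.8 units further apart.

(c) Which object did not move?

the white cone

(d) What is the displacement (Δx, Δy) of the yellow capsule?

(-0.3, 1.9)

The yellow capsule was at about (11.9, 4.6) and moved to about (11.6, 6.5).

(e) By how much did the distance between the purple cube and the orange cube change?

+1.3

The distance was about 5.7 in the first image and 7.0 in the second, so they moved 1.3 units further apart.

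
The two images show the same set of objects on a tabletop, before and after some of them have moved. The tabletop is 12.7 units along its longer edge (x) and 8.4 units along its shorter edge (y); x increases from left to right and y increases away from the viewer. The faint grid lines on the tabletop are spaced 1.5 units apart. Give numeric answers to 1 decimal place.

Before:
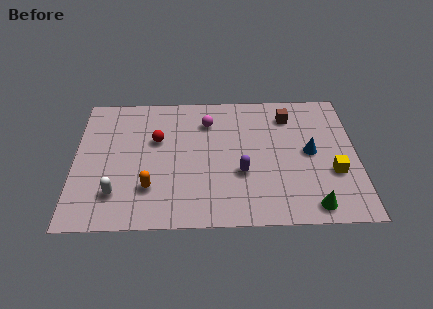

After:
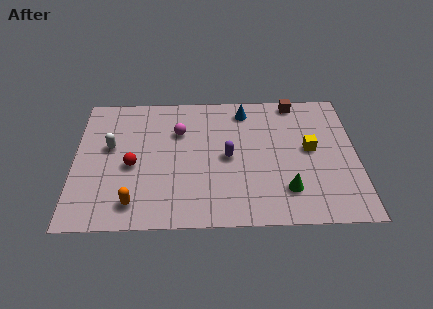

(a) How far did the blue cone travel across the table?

4.0

The blue cone was near (10.6, 4.3) before and (7.7, 7.1) after, so it travelled √(2.9² + 2.8²) ≈ 4.0 units.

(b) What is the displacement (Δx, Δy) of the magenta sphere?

(-1.3, -0.6)

From the two frames, the magenta sphere sits at roughly (6.0, 6.4) before and (4.7, 5.8) after.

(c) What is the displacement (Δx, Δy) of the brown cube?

(0.3, 0.9)

From the two frames, the brown cube sits at roughly (9.7, 6.7) before and (10.0, 7.6) after.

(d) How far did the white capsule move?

2.9

The white capsule was near (1.9, 2.0) before and (1.6, 4.9) after, so it travelled √(0.3² + 2.9²) ≈ 2.9 units.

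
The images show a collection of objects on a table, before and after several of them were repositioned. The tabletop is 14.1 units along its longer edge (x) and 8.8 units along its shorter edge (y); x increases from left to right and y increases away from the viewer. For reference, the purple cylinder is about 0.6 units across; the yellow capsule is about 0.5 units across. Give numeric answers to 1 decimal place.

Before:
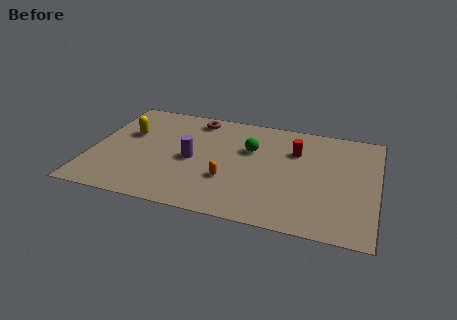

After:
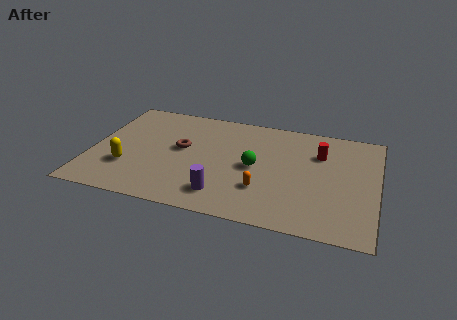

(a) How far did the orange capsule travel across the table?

1.7

From (6.9, 2.9) to (8.6, 2.6), the orange capsule covered √(1.7² + 0.3²) ≈ 1.7 units.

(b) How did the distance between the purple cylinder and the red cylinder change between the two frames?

+1.0

They were about 5.4 units apart before and 6.4 after — 1.0 units further apart.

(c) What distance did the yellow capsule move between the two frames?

2.8

The yellow capsule moved from about (1.7, 5.5) to (1.9, 2.7), a distance of √(0.2² + 2.8²) ≈ 2.8.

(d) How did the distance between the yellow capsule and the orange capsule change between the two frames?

+0.9

The distance was about 5.8 in the first image and 6.7 in the second, so they moved 0.9 units further apart.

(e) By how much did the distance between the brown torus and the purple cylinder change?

+0.4

Before: roughly 3.5 units apart; after: 3.9. That's 0.4 units further apart.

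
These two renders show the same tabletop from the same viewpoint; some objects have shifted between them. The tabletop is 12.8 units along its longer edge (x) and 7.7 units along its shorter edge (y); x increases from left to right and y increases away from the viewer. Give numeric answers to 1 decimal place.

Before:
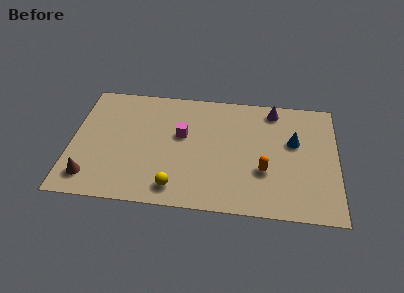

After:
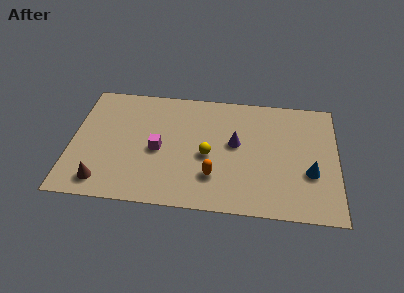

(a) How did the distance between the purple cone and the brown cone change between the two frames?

-3.2

Before: roughly 10.2 units apart; after: 7.0. That's 3.2 units closer together.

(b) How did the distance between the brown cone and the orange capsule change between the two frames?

-3.0

The distance was about 8.4 in the first image and 5.4 in the second, so they moved 3.0 units closer together.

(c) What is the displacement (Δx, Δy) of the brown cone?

(0.6, -0.2)

From the two frames, the brown cone sits at roughly (1.0, 1.4) before and (1.6, 1.2) after.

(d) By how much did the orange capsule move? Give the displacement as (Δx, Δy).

(-2.4, -0.6)

The orange capsule started near (9.3, 2.7) and ended near (6.9, 2.1).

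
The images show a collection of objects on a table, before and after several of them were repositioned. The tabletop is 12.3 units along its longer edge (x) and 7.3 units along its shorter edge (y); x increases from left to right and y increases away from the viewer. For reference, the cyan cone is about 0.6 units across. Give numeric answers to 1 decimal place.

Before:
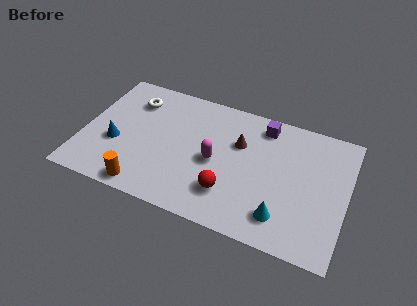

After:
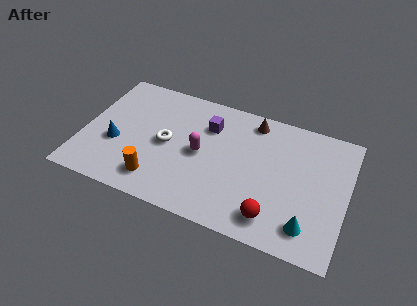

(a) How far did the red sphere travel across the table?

2.2

The red sphere was near (7.0, 1.9) before and (9.1, 1.3) after, so it travelled √(2.1² + 0.6²) ≈ 2.2 units.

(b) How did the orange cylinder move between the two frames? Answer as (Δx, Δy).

(0.5, 0.6)

The orange cylinder started near (3.2, 0.8) and ended near (3.7, 1.4).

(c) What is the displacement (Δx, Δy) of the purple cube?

(-2.5, -0.9)

The purple cube started near (8.2, 6.2) and ended near (5.7, 5.3).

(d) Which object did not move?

the blue cone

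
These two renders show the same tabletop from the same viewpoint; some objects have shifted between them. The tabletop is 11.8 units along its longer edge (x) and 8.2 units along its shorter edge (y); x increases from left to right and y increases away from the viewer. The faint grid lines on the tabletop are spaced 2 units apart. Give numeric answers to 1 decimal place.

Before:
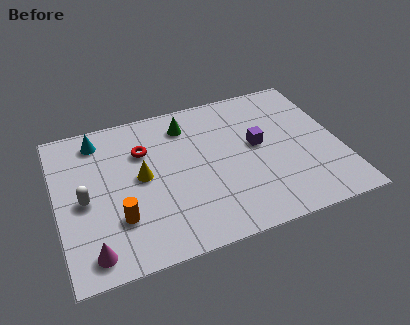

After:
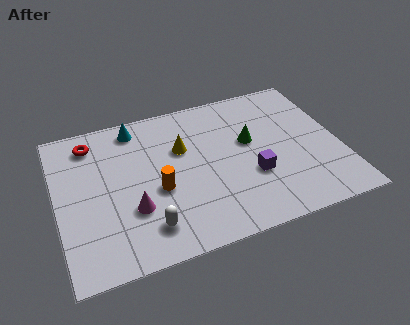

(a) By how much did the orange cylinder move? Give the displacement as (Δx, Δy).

(1.7, 1.0)

The orange cylinder was at about (2.4, 2.4) and moved to about (4.1, 3.4).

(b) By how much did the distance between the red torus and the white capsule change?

+2.3

The distance was about 3.2 in the first image and 5.5 in the second, so they moved 2.3 units further apart.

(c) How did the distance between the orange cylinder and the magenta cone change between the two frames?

-0.5

They were about 1.8 units apart before and 1.3 after — 0.5 units closer together.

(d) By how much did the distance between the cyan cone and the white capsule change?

+2.3

The distance was about 3.2 in the first image and 5.5 in the second, so they moved 2.3 units further apart.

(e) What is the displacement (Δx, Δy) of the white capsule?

(2.4, -2.2)

The white capsule was at about (1.1, 3.8) and moved to about (3.5, 1.6).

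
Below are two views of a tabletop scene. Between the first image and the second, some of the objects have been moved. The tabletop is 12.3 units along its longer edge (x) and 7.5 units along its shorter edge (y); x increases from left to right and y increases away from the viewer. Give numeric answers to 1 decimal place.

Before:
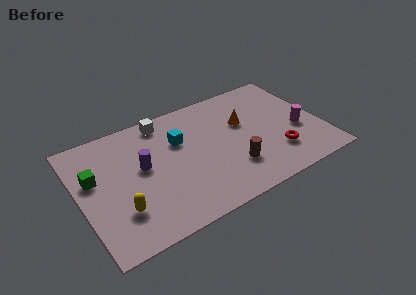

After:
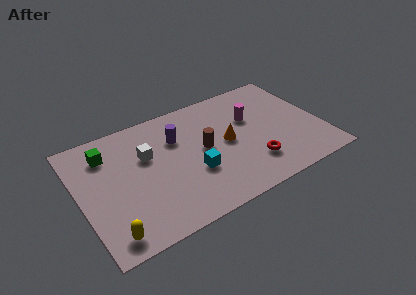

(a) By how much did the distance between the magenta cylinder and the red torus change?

+1.3

The distance was about 1.6 in the first image and 2.9 in the second, so they moved 1.3 units further apart.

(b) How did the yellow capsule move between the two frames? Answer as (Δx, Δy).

(-0.7, -1.1)

The yellow capsule was at about (1.8, 2.1) and moved to about (1.1, 1.0).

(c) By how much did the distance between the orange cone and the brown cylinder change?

-1.6

Before: roughly 2.8 units apart; after: 1.2. That's 1.6 units closer together.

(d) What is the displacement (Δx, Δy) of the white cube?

(-1.1, -1.8)

The white cube started near (4.6, 6.6) and ended near (3.5, 4.8).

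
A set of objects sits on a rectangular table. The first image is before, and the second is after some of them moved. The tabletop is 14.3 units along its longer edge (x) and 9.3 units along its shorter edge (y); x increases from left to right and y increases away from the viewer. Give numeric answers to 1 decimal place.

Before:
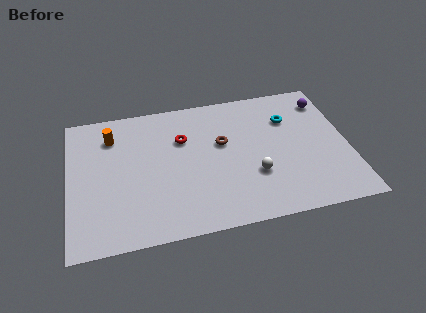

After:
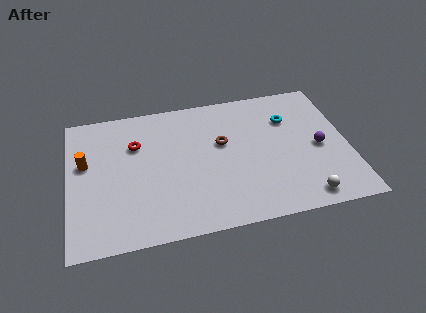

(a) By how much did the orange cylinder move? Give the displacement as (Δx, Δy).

(-1.4, -1.6)

The orange cylinder started near (2.3, 7.2) and ended near (0.9, 5.6).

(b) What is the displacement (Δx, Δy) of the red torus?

(-2.4, 0.1)

From the two frames, the red torus sits at roughly (5.9, 6.3) before and (3.5, 6.4) after.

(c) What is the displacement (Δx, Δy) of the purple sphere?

(-0.6, -3.2)

The purple sphere started near (13.4, 7.5) and ended near (12.8, 4.3).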